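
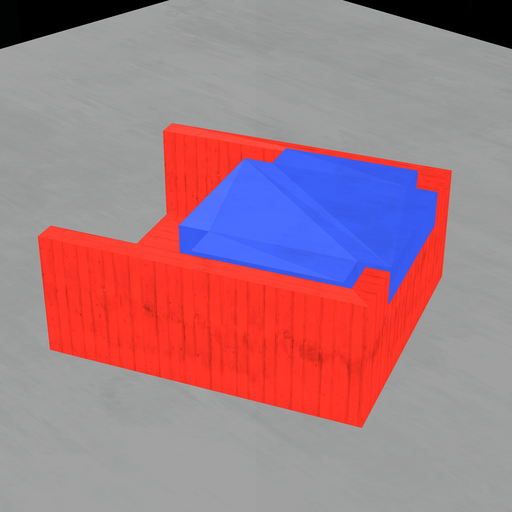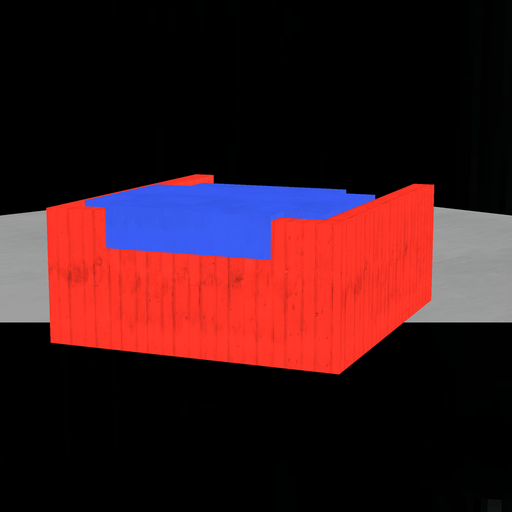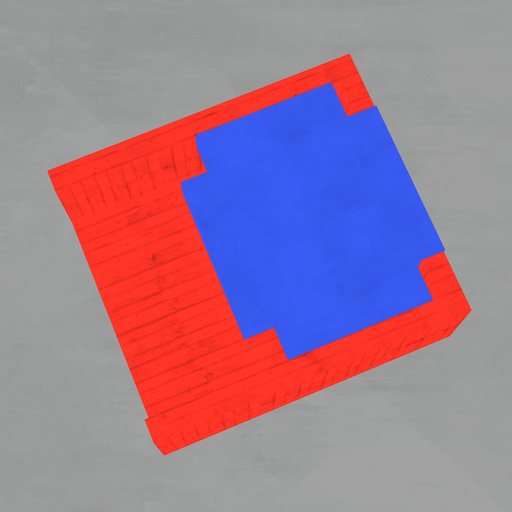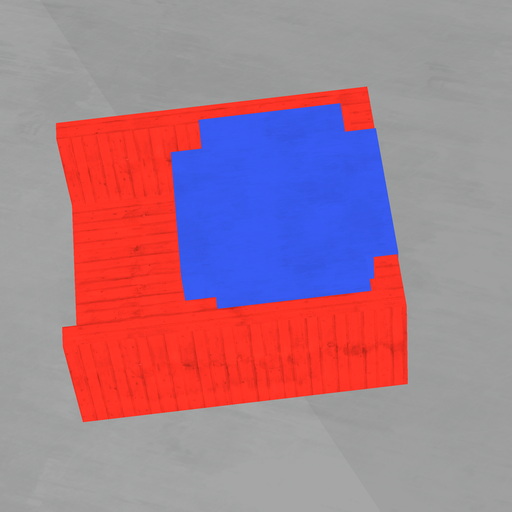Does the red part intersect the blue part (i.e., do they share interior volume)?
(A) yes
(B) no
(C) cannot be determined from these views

(A) yes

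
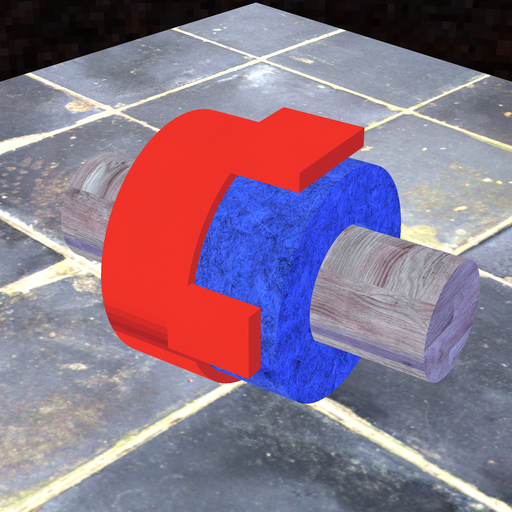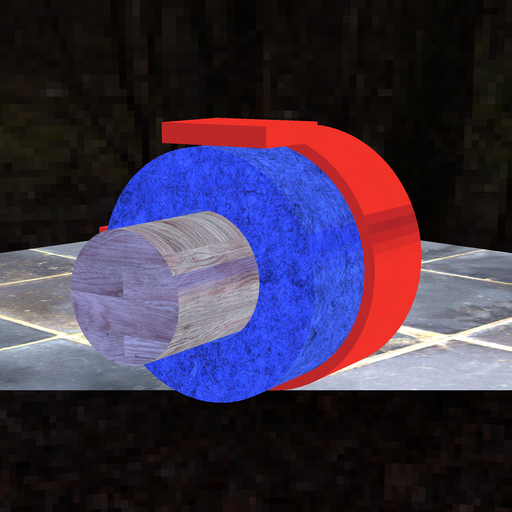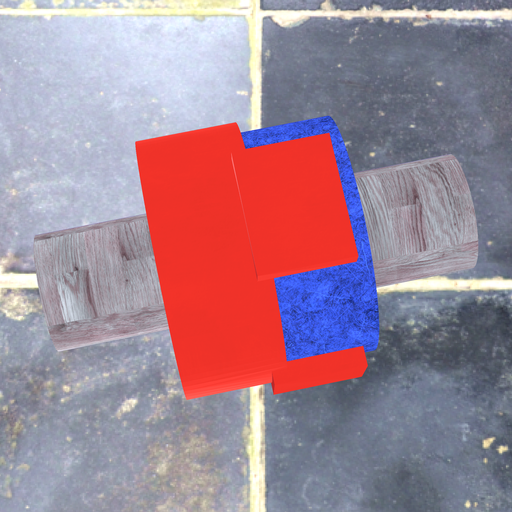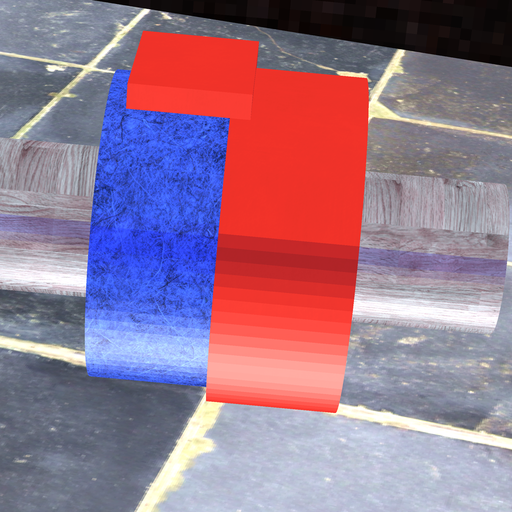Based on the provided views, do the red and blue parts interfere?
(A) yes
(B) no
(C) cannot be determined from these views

(A) yes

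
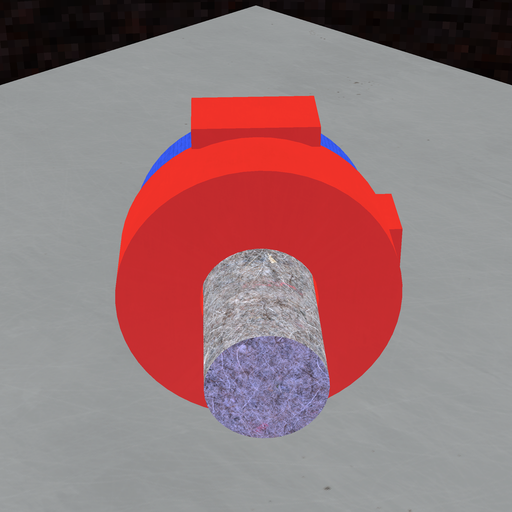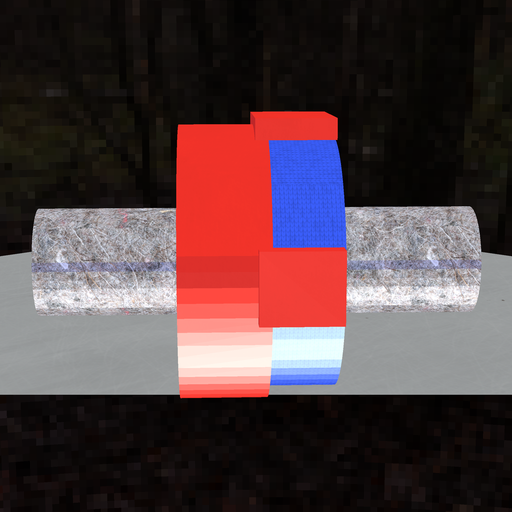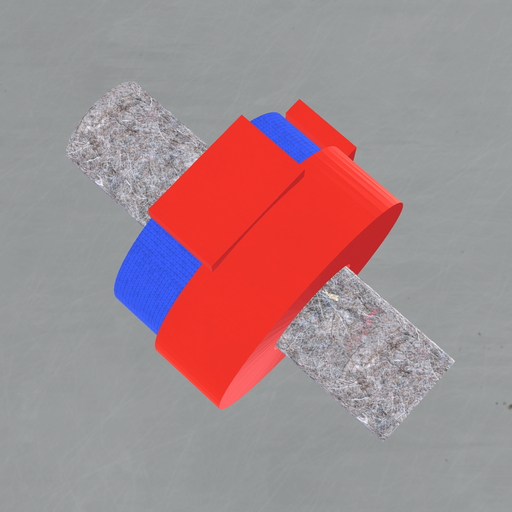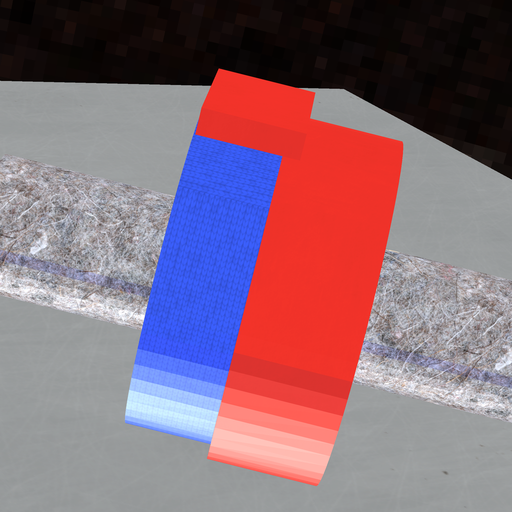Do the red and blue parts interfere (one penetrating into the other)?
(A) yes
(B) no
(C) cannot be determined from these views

(A) yes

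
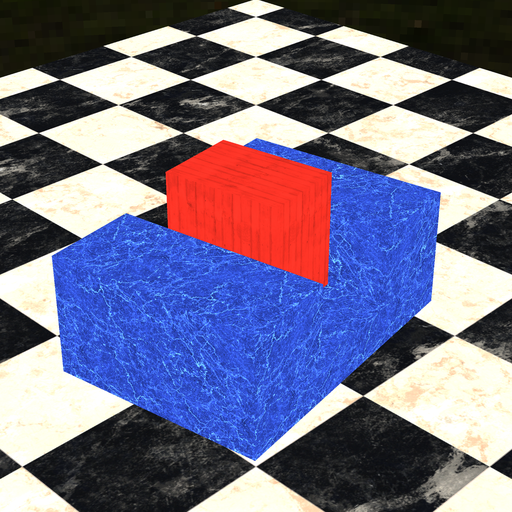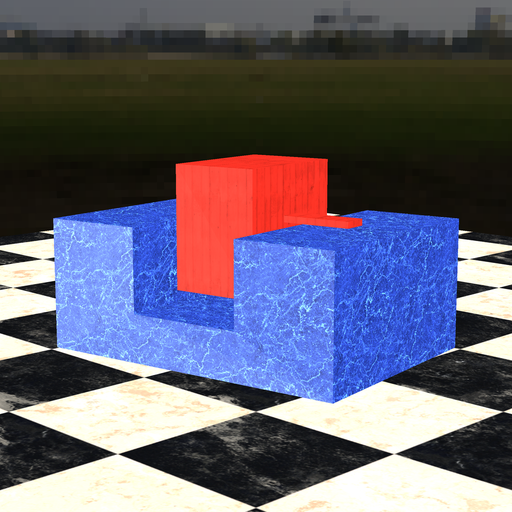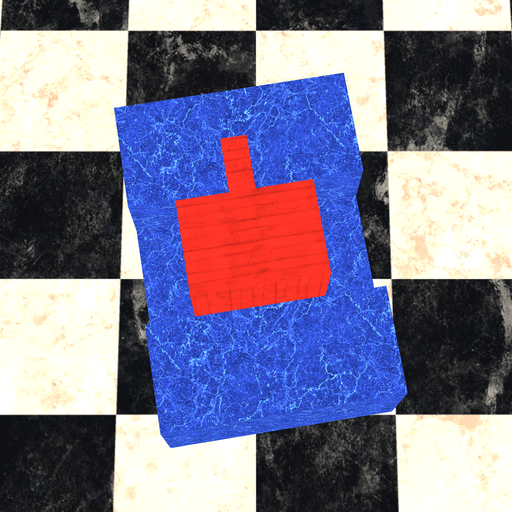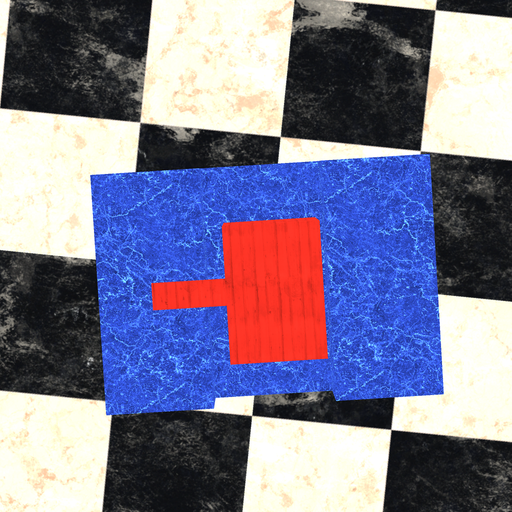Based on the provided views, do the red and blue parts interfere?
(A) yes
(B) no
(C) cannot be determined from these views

(B) no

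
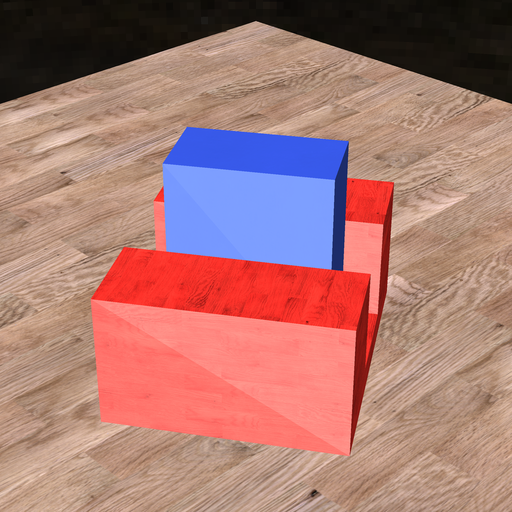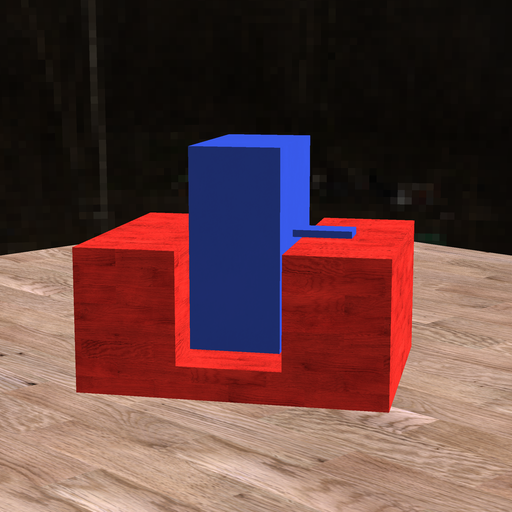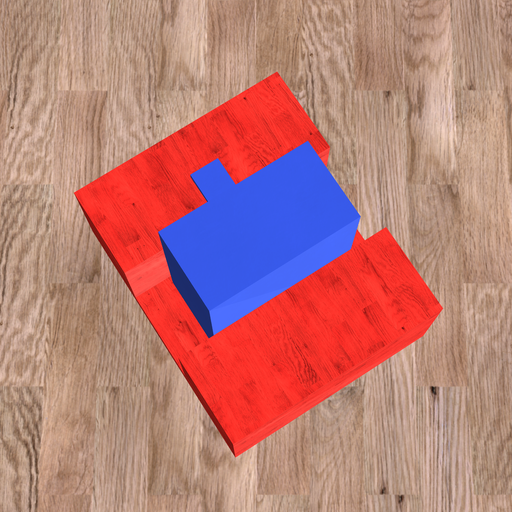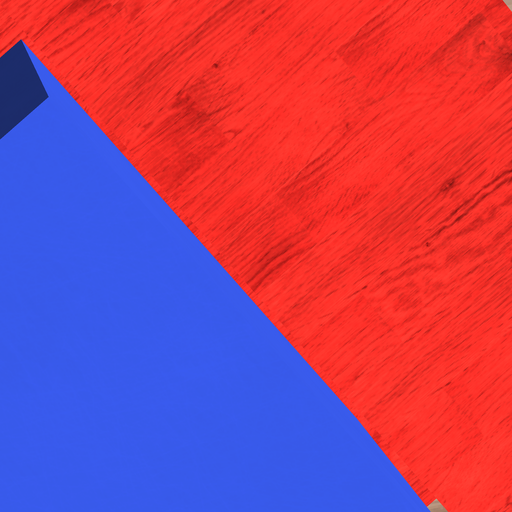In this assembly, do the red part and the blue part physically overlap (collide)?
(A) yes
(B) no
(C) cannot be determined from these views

(B) no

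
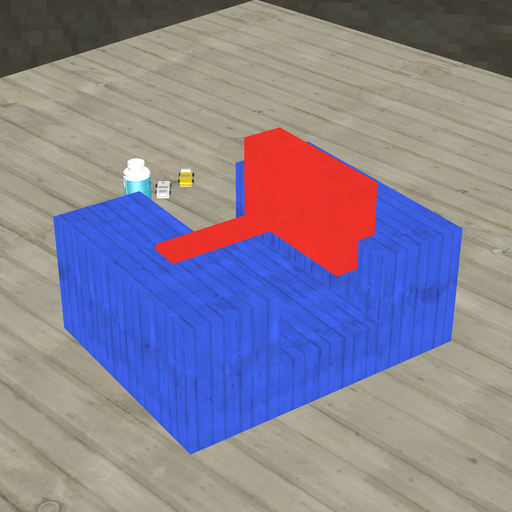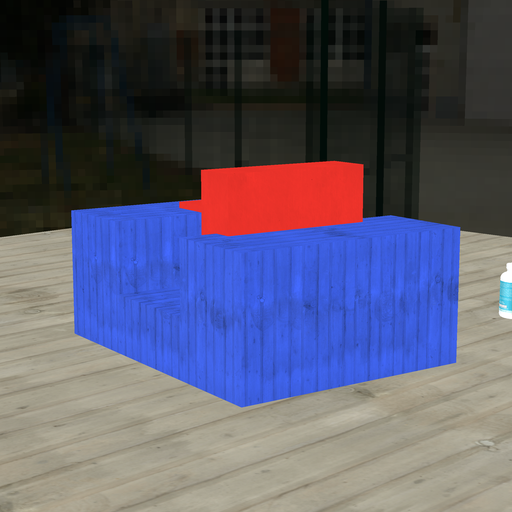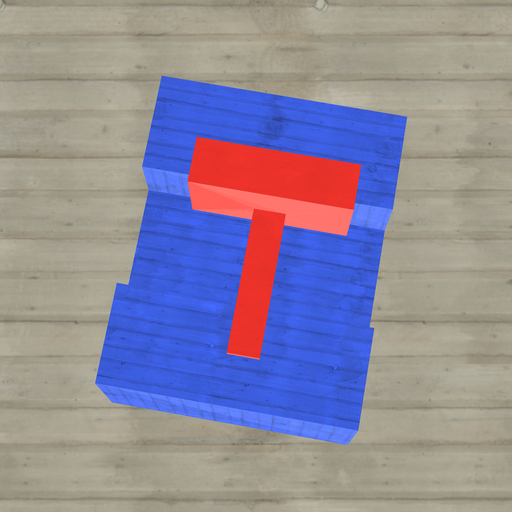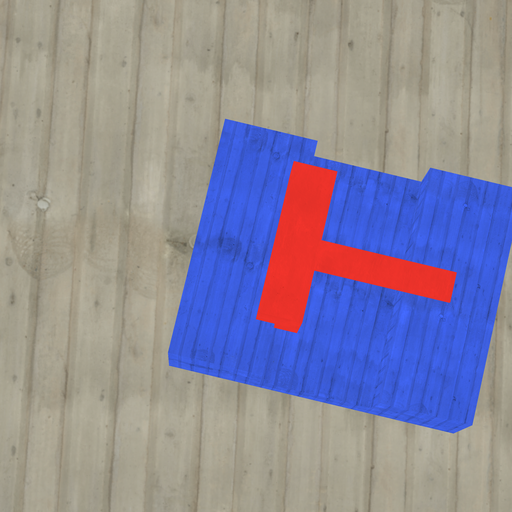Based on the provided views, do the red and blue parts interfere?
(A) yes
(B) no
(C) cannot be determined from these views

(A) yes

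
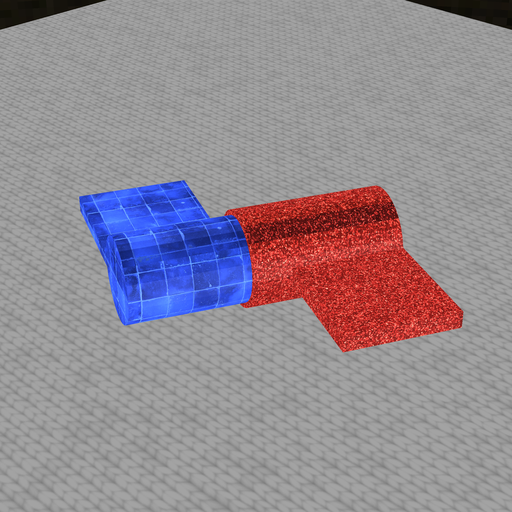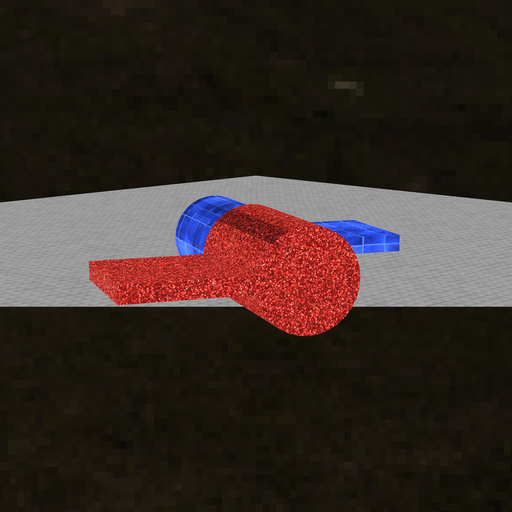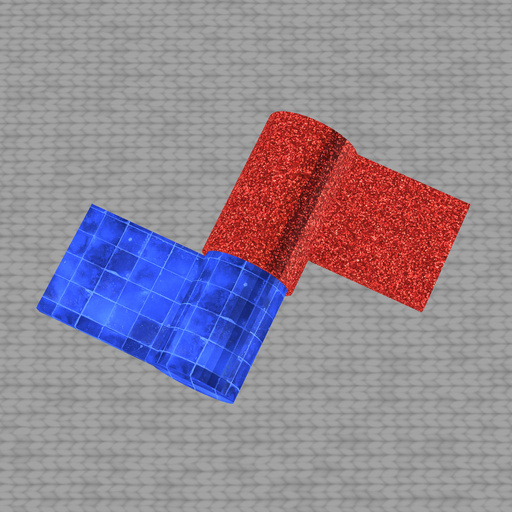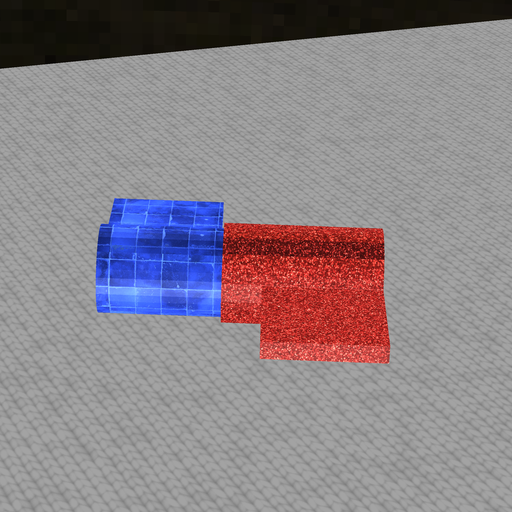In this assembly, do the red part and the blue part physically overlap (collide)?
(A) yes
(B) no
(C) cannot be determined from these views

(A) yes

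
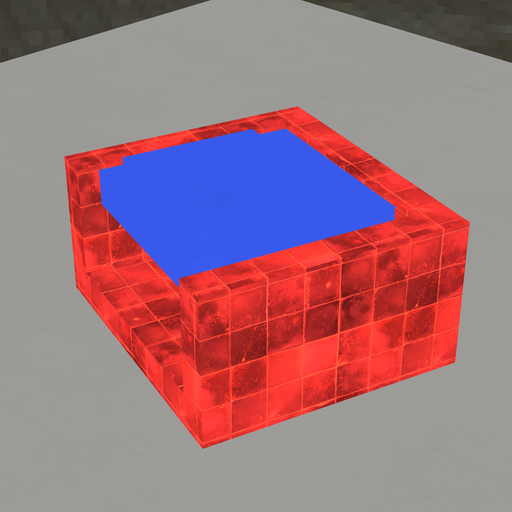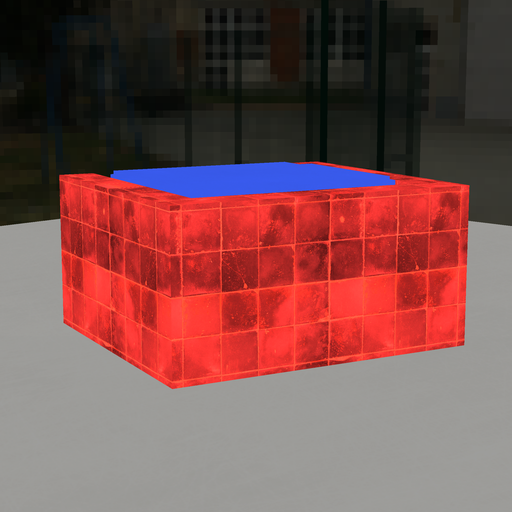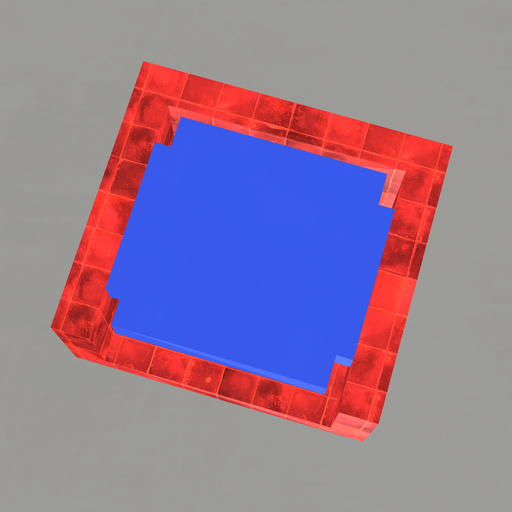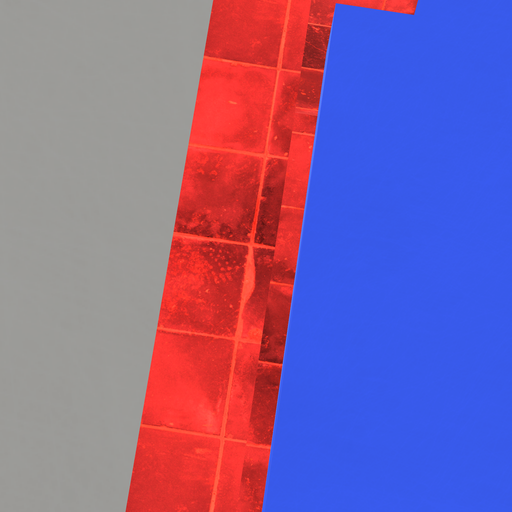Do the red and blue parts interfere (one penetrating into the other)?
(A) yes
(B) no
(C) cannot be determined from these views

(B) no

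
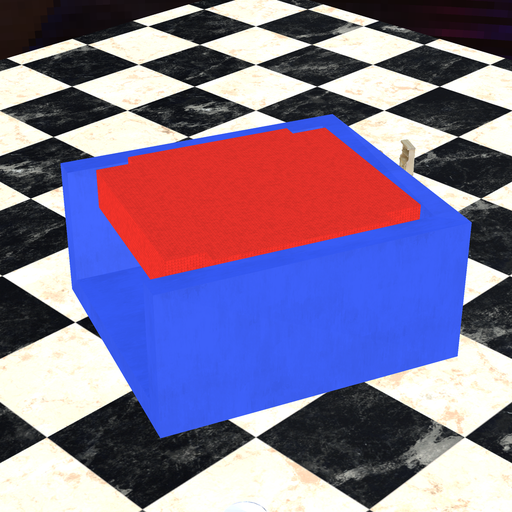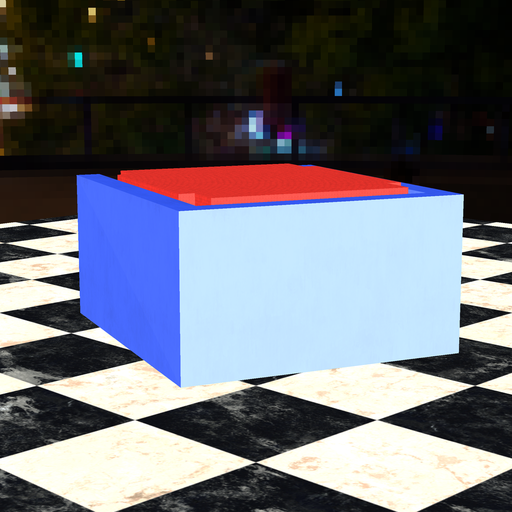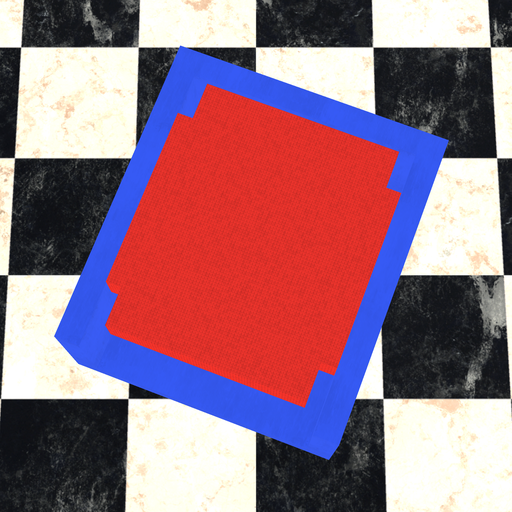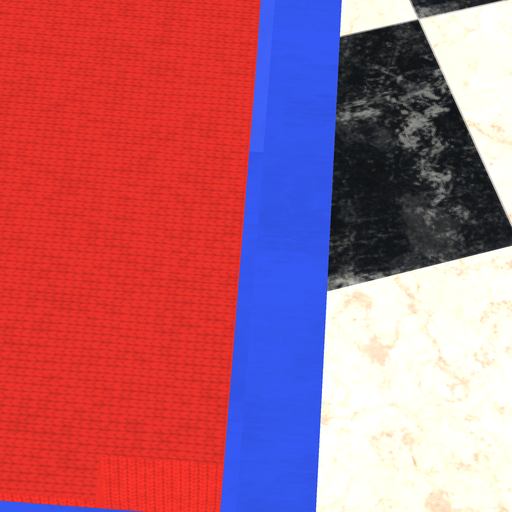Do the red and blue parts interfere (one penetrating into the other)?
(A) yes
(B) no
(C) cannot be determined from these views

(B) no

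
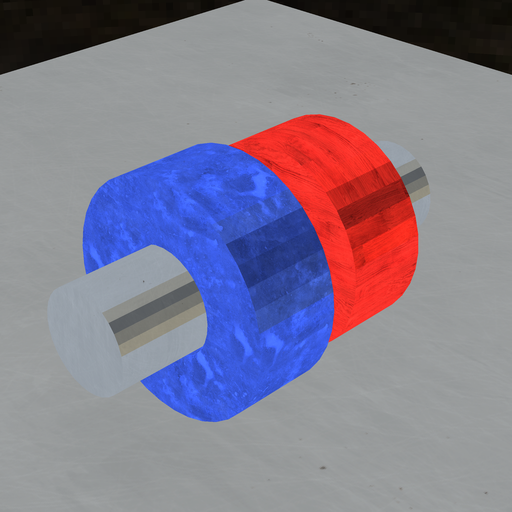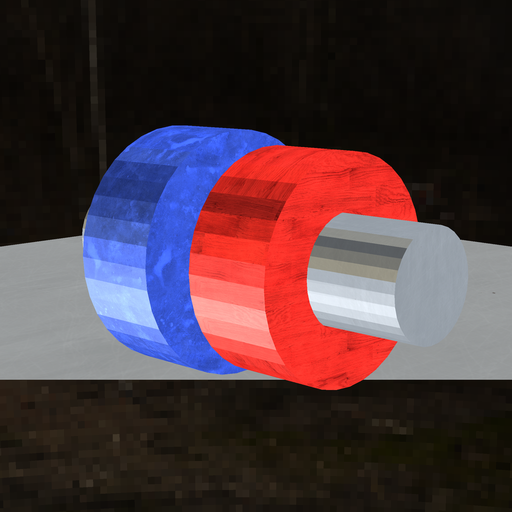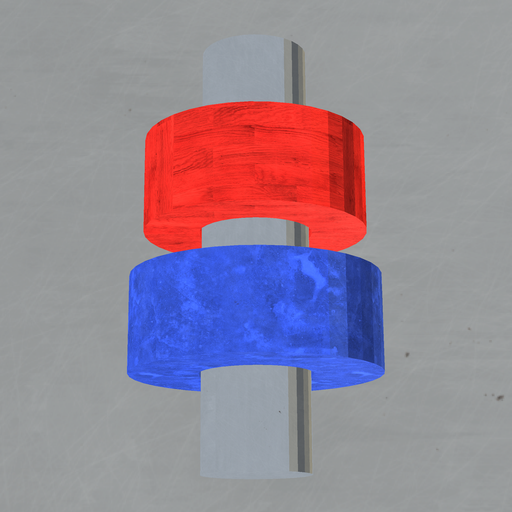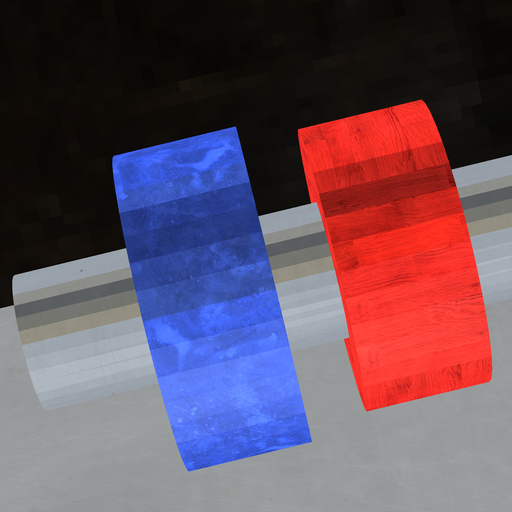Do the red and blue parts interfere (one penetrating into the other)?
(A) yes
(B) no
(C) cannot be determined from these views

(B) no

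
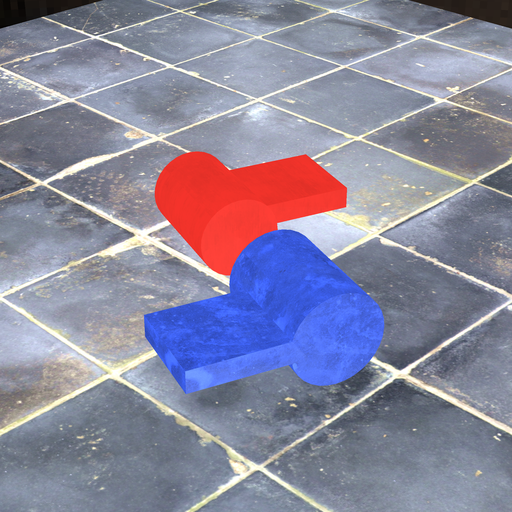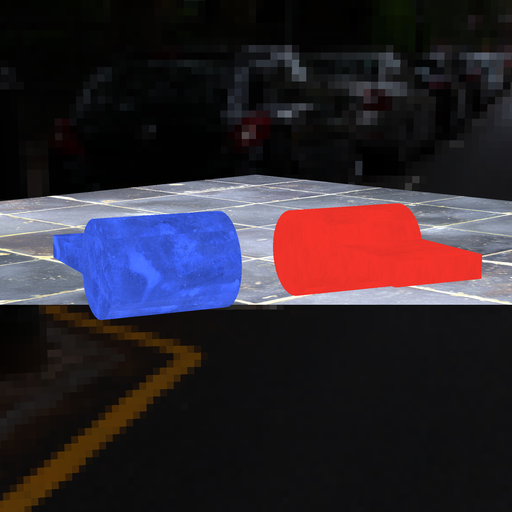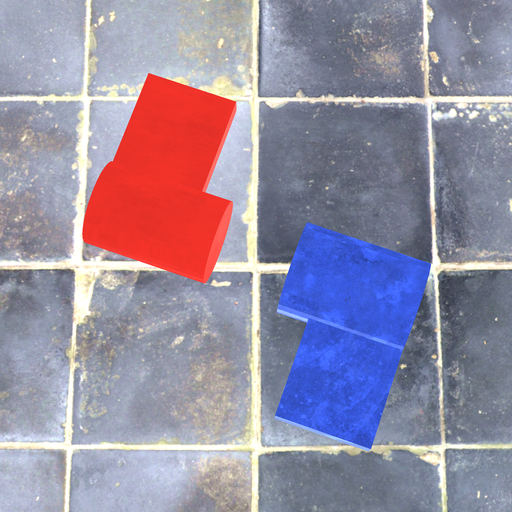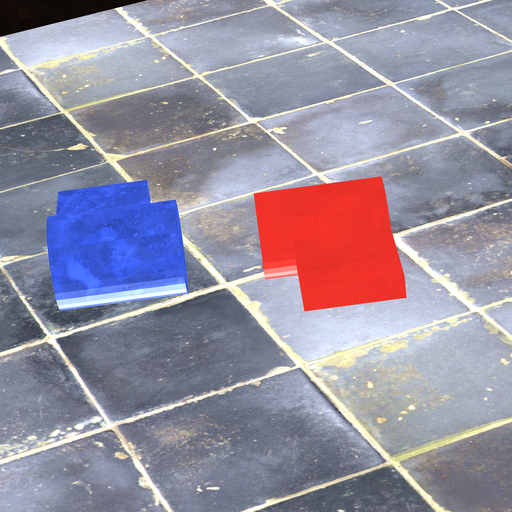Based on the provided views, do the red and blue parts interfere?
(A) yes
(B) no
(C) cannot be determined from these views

(B) no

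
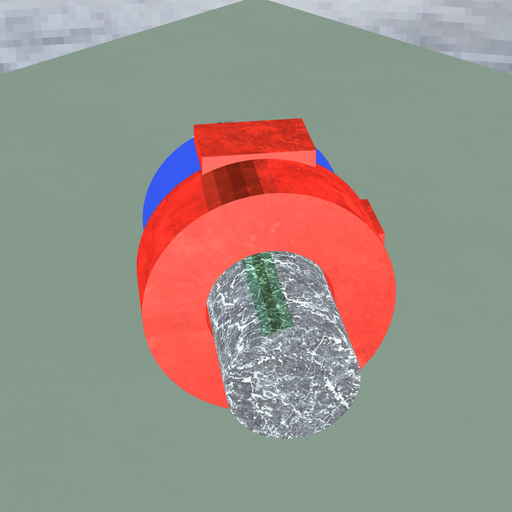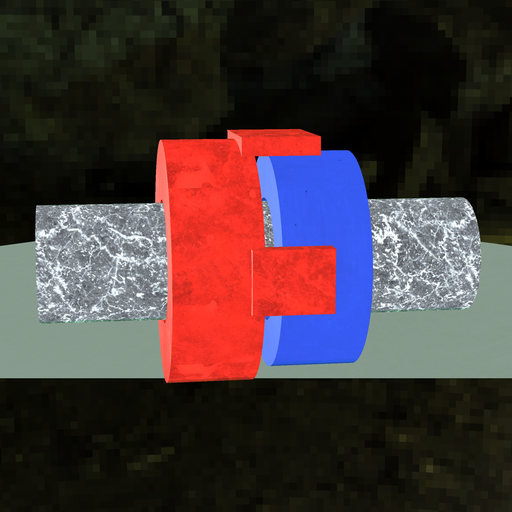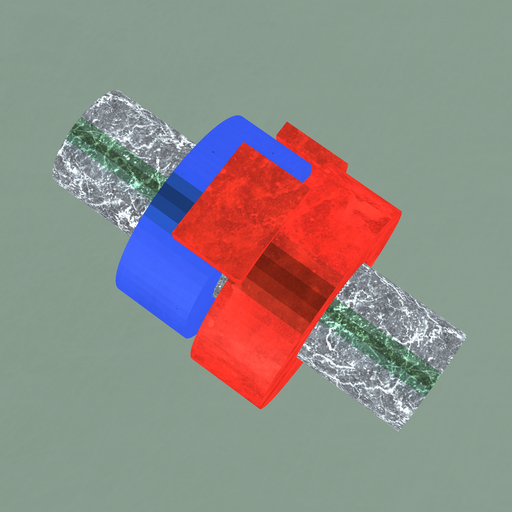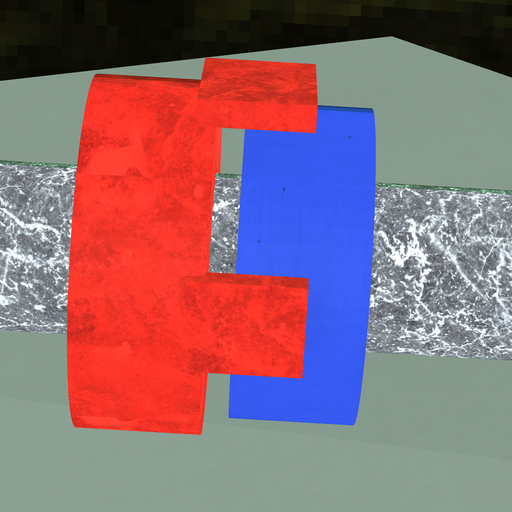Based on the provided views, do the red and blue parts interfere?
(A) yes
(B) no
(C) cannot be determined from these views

(B) no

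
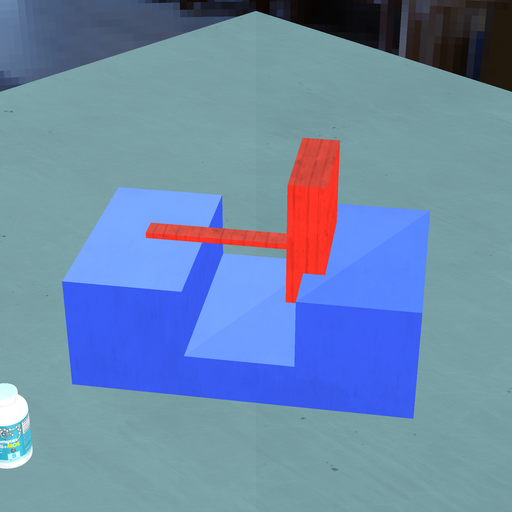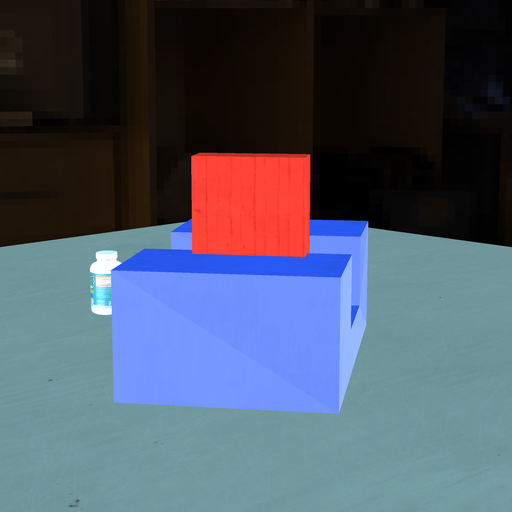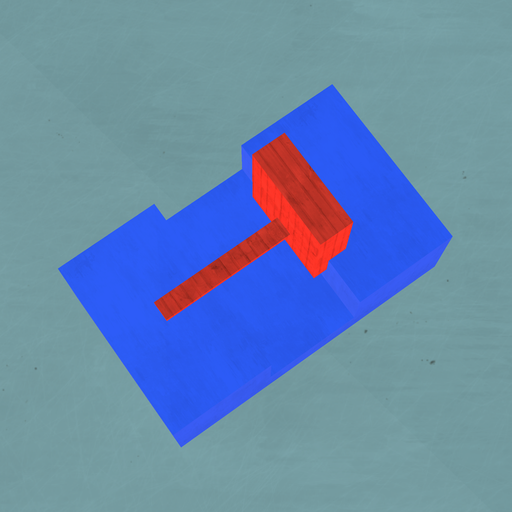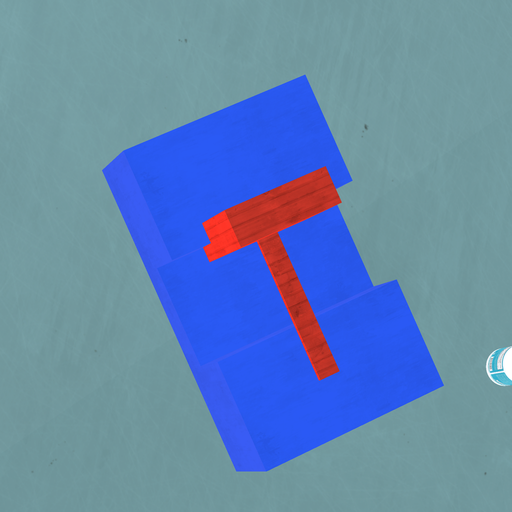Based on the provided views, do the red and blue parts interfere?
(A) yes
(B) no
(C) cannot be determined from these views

(A) yes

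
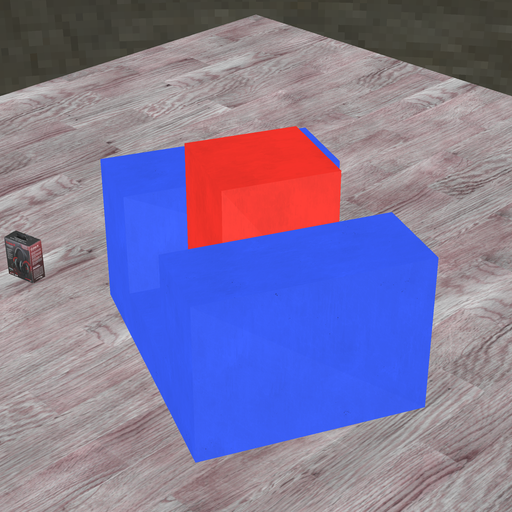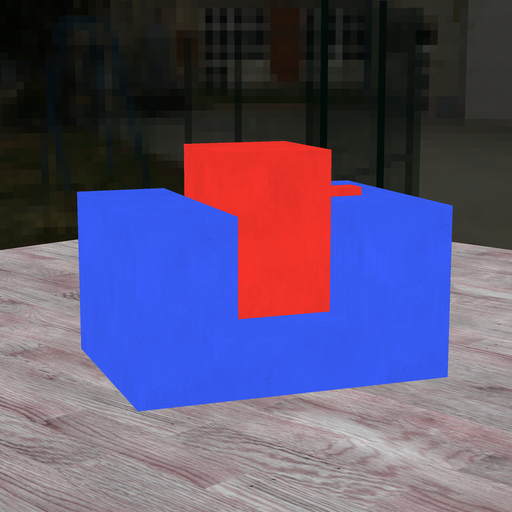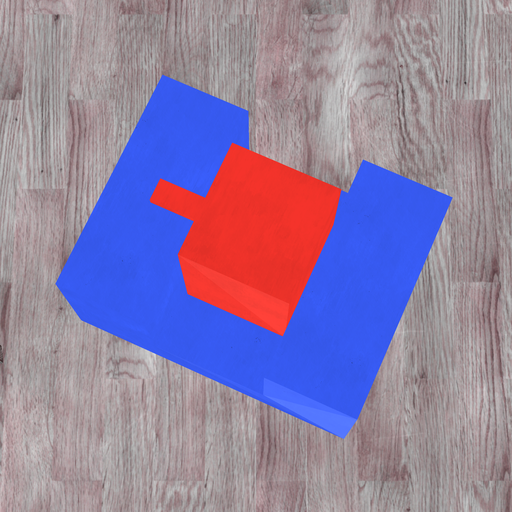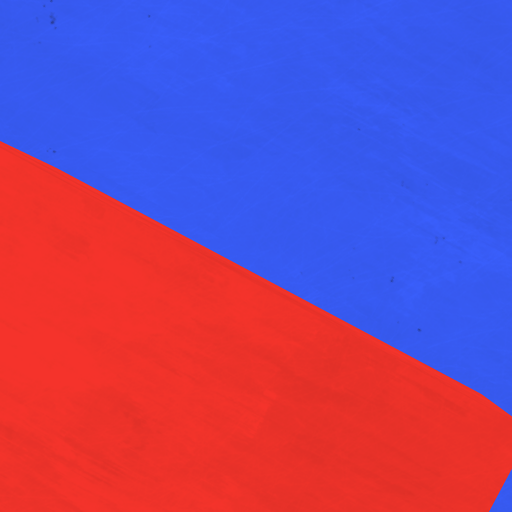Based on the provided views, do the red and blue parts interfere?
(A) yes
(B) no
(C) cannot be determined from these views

(B) no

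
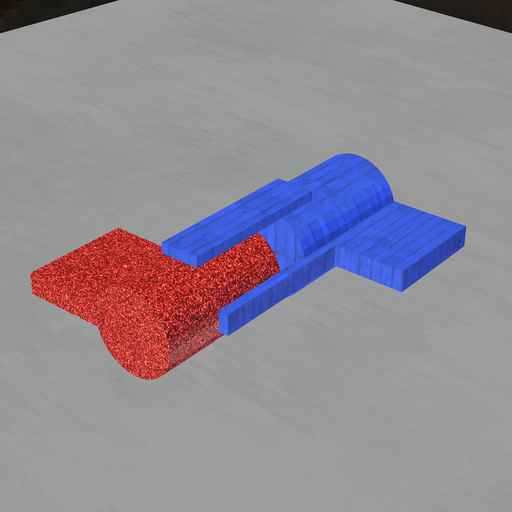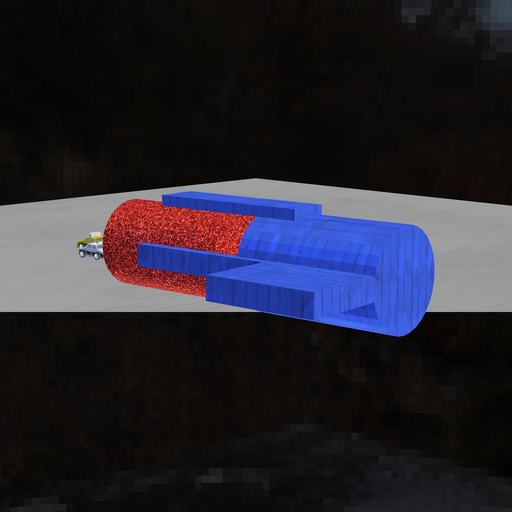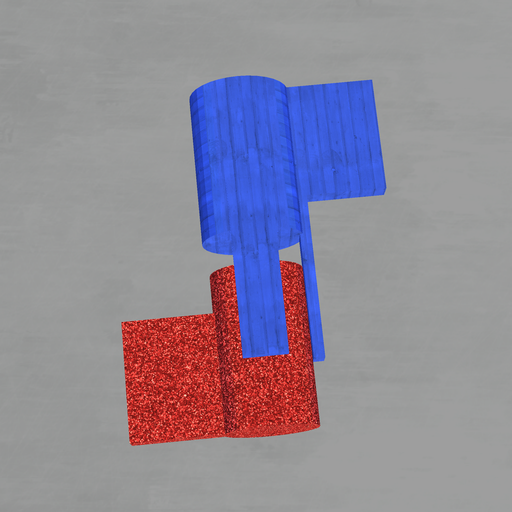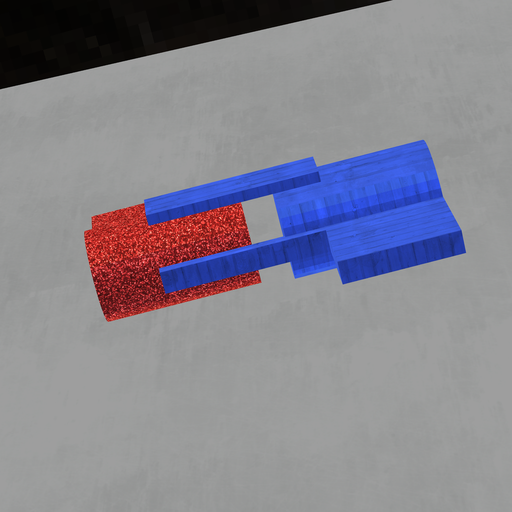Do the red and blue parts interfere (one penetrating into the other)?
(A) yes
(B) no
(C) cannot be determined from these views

(B) no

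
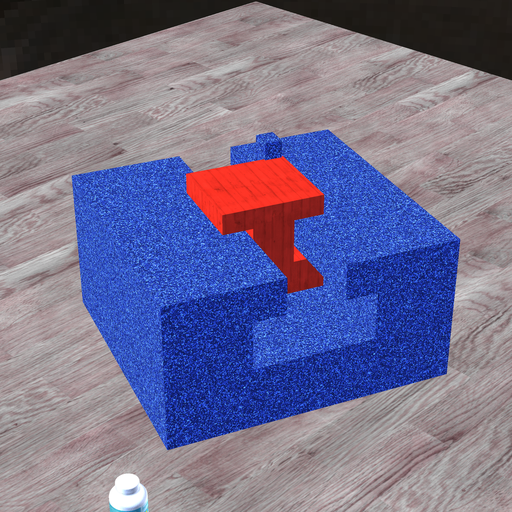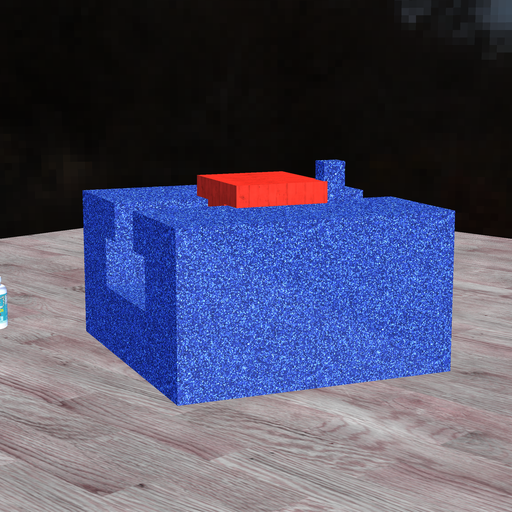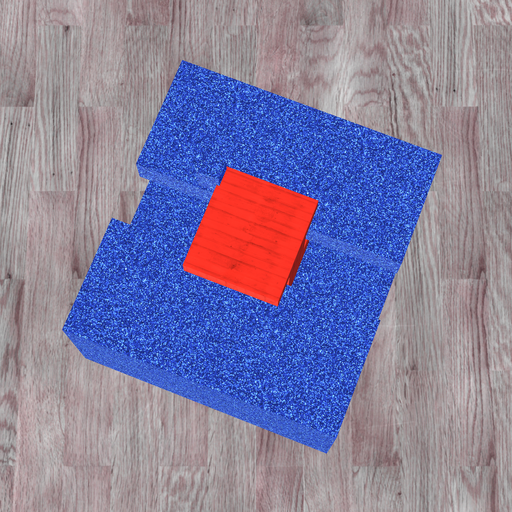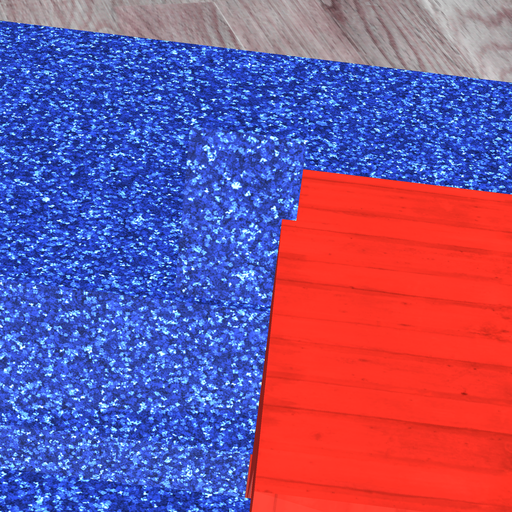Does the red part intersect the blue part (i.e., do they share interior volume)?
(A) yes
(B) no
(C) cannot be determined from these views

(A) yes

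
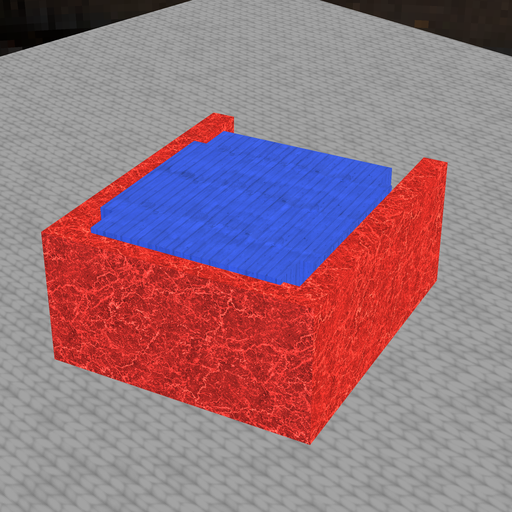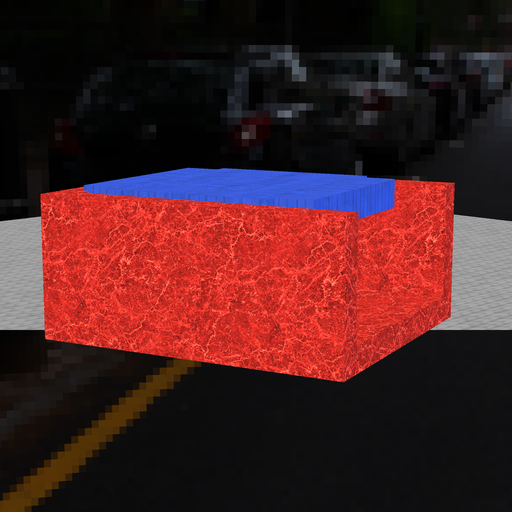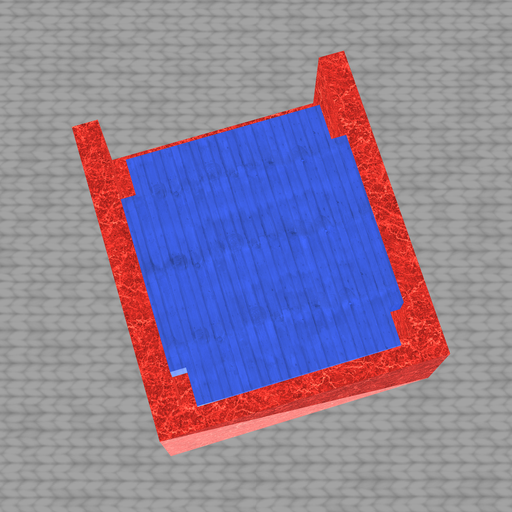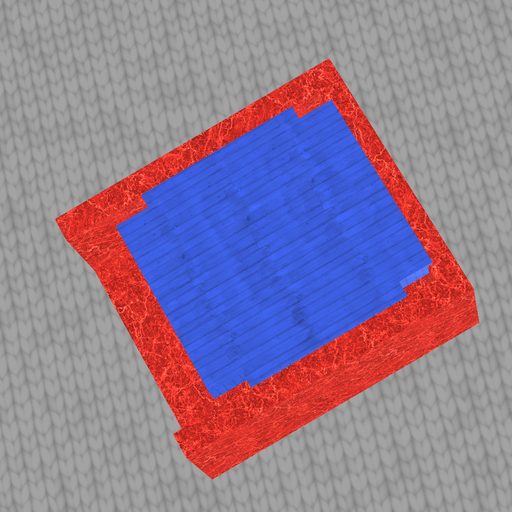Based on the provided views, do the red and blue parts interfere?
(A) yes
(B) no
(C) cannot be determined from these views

(A) yes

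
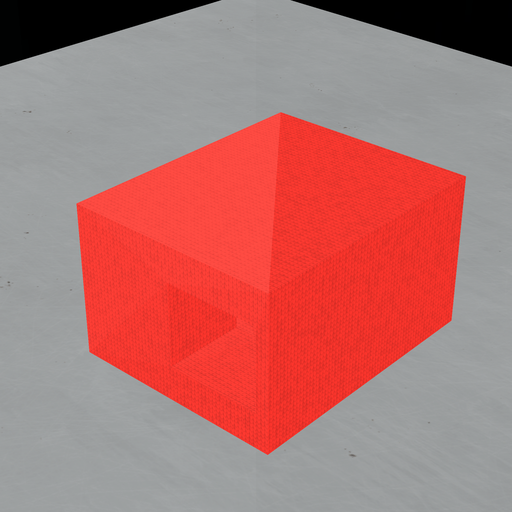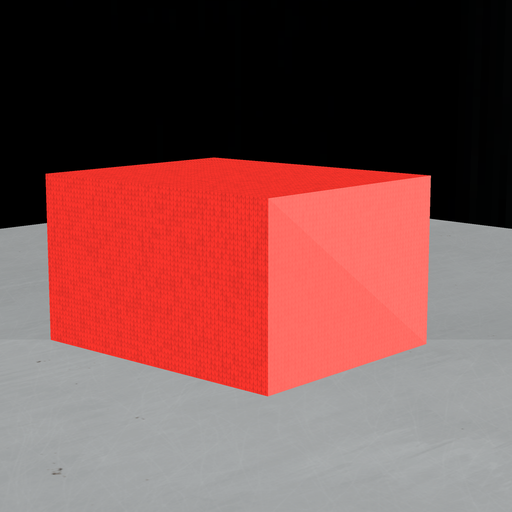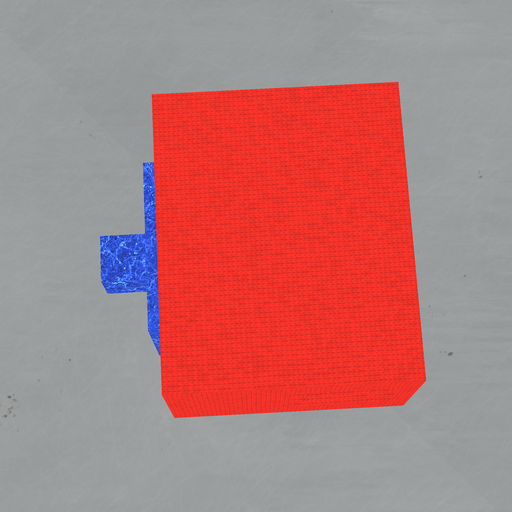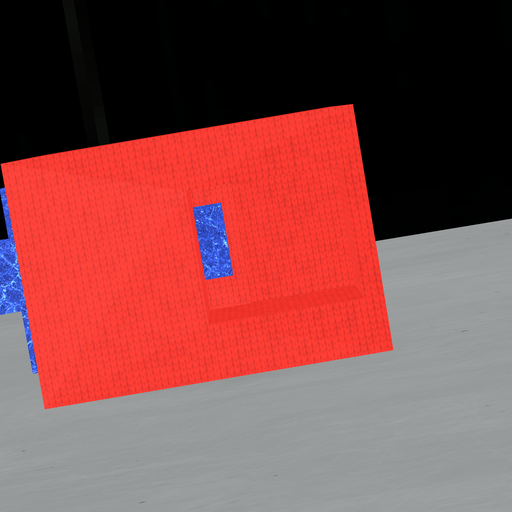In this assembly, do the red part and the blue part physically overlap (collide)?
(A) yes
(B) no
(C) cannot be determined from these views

(B) no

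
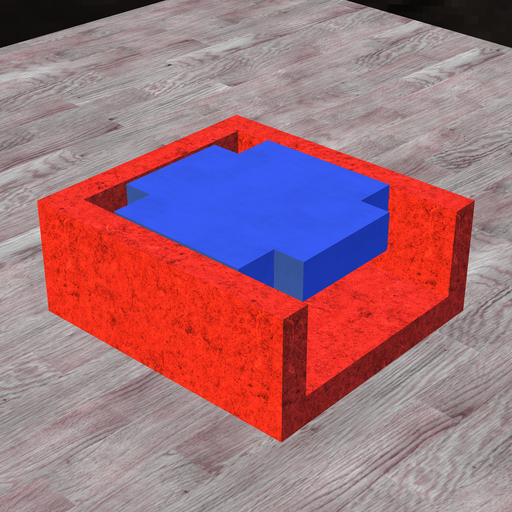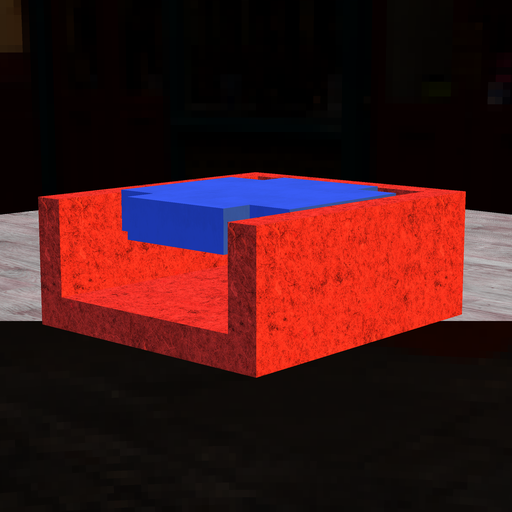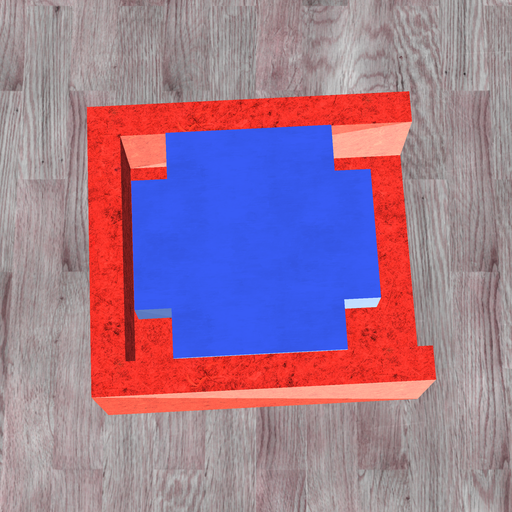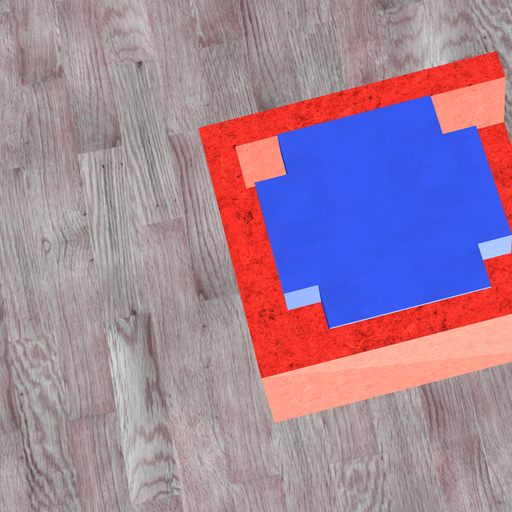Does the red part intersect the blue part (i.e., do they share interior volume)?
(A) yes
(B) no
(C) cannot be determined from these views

(B) no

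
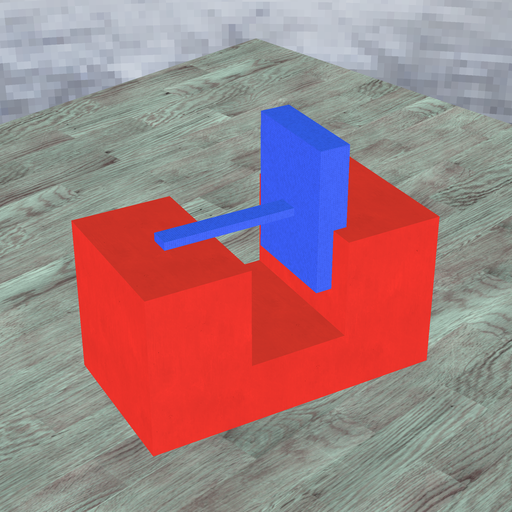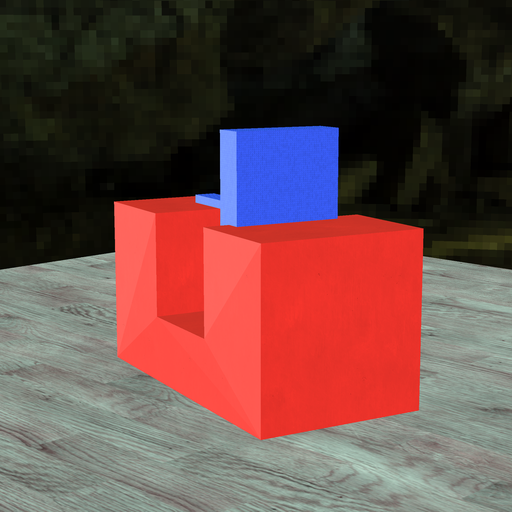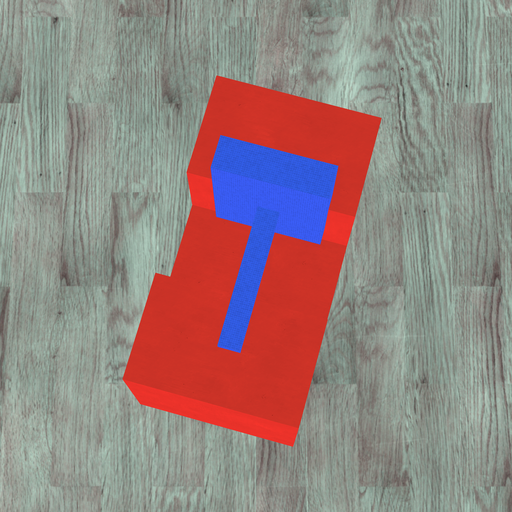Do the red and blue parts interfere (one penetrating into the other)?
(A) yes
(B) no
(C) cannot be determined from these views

(A) yes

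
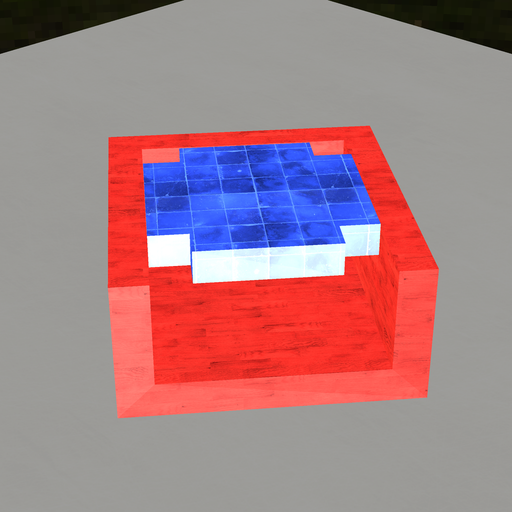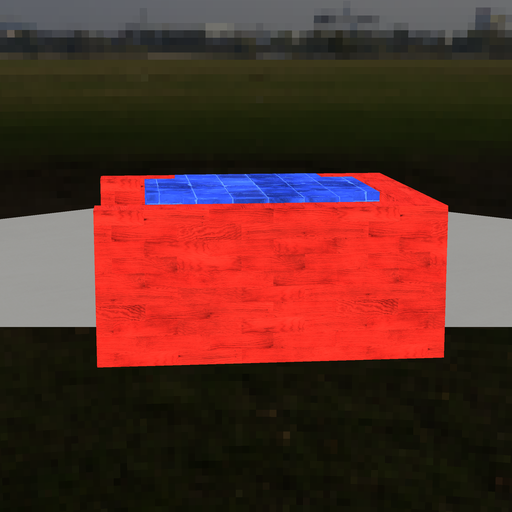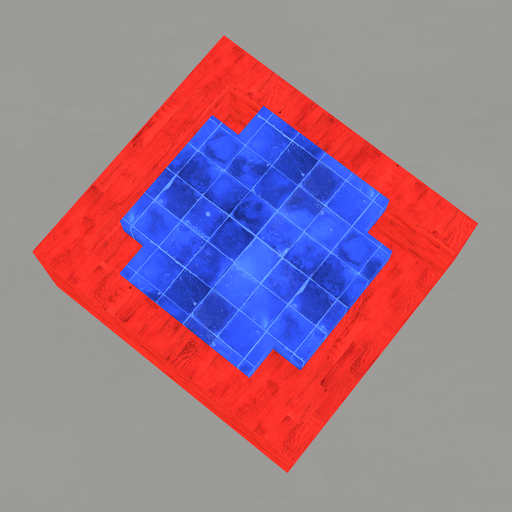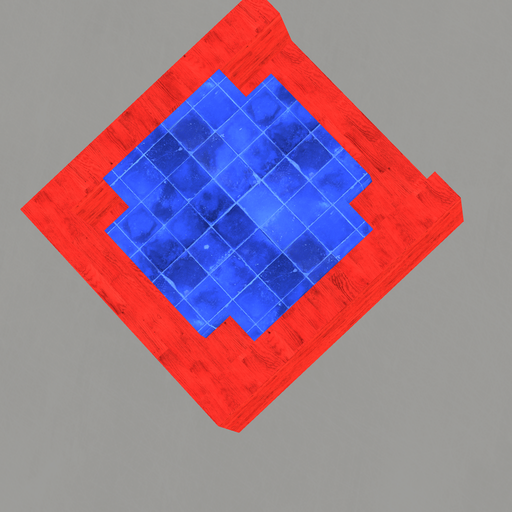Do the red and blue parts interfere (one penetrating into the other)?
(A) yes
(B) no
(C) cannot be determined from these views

(B) no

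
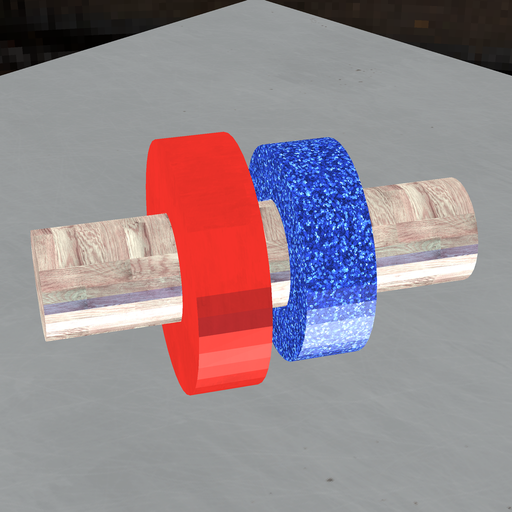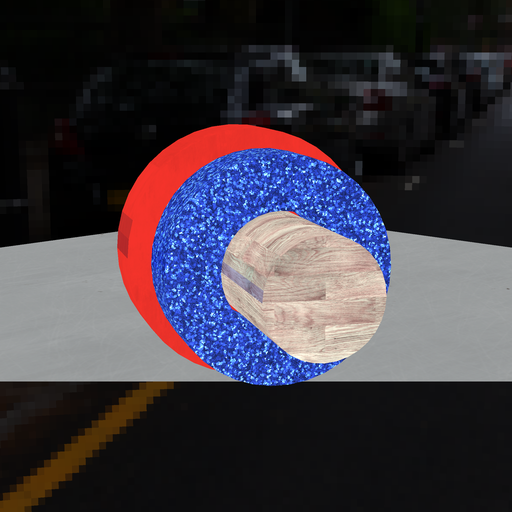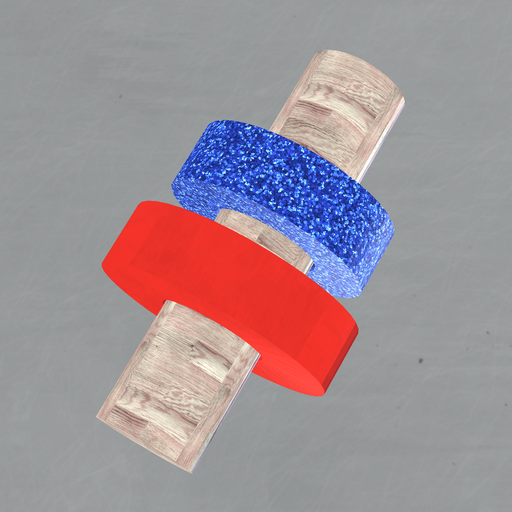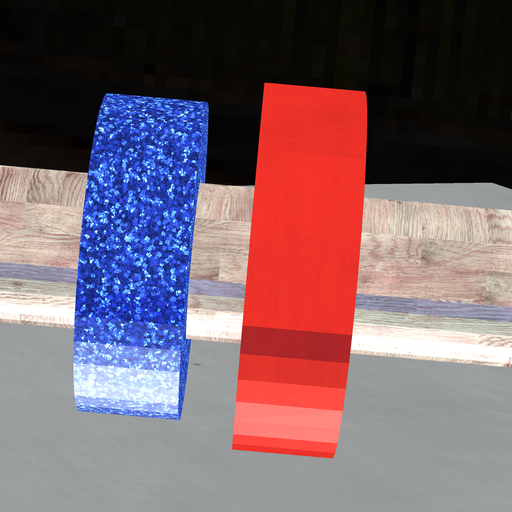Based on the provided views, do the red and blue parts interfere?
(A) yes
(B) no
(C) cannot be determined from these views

(B) no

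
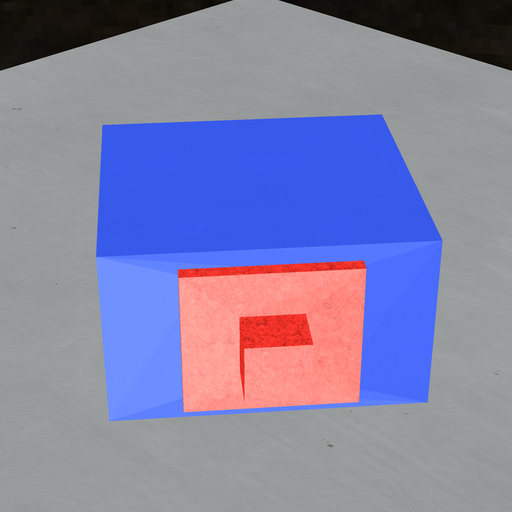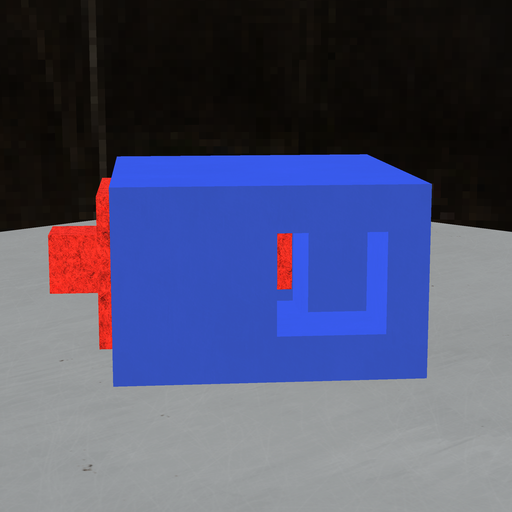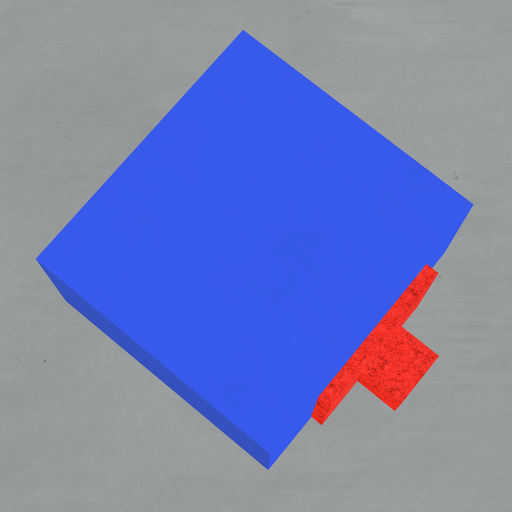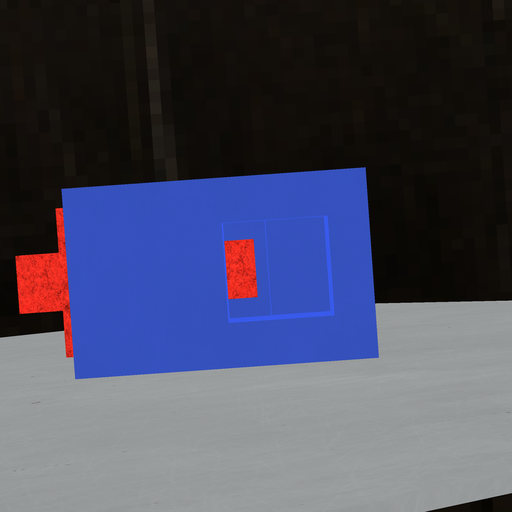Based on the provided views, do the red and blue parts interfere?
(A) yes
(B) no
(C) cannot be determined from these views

(B) no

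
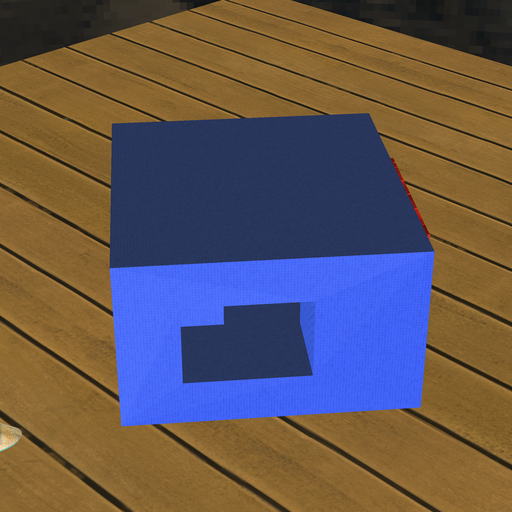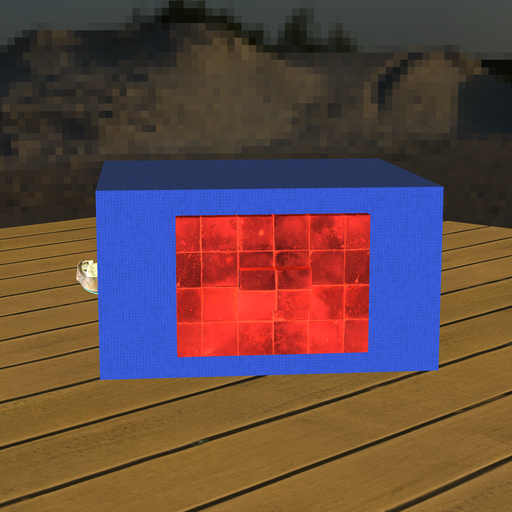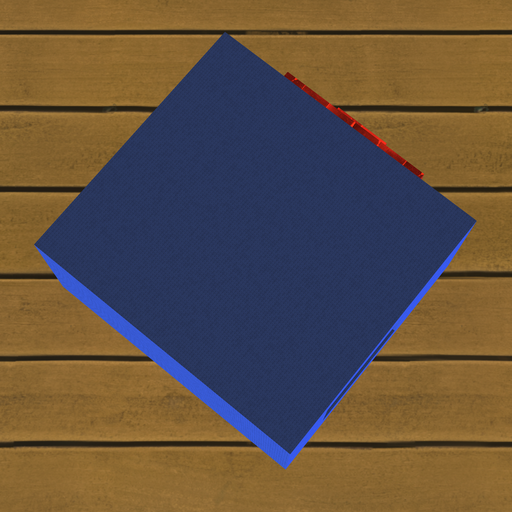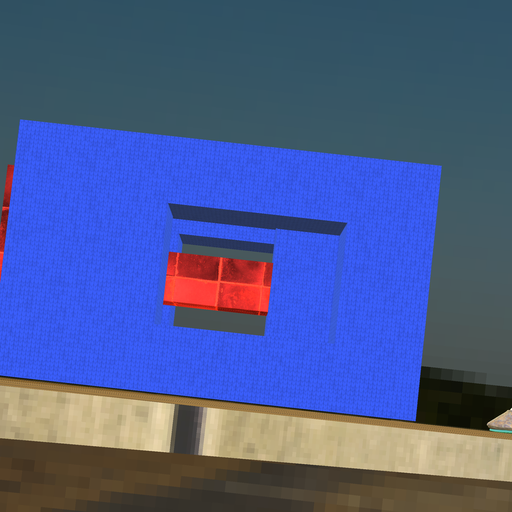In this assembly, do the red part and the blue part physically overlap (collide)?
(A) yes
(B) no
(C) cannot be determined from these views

(A) yes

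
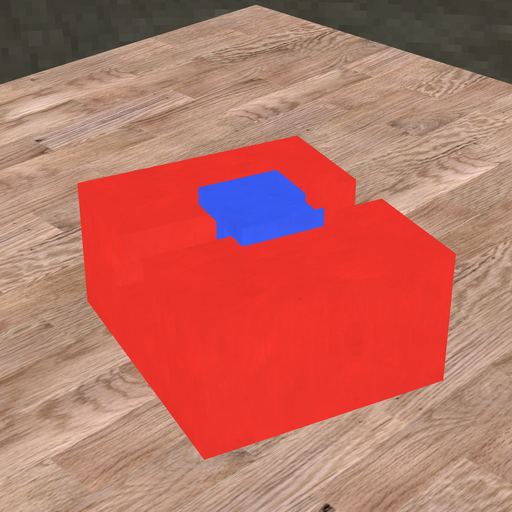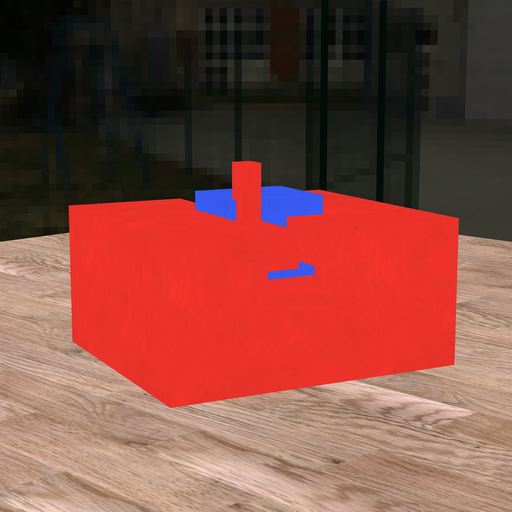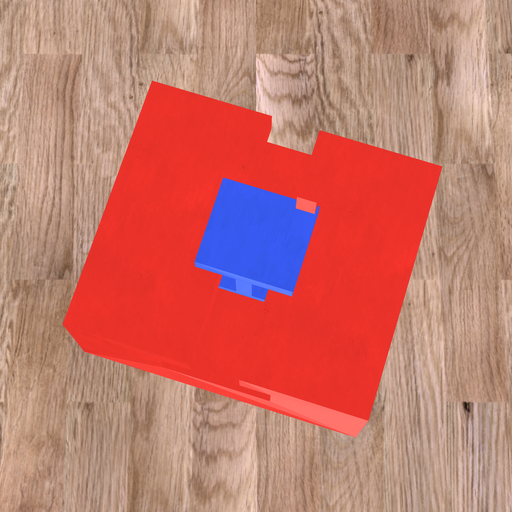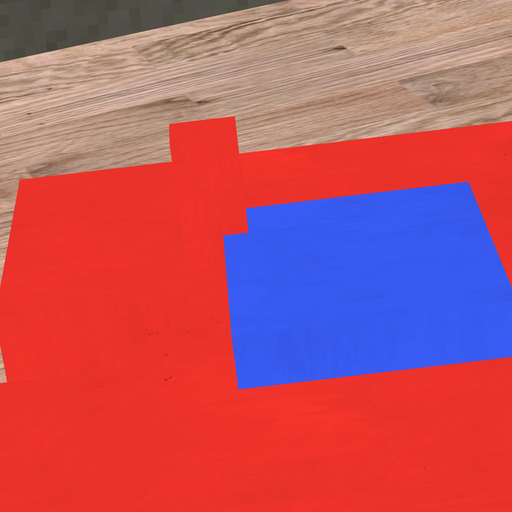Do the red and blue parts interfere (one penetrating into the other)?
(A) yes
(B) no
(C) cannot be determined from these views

(A) yes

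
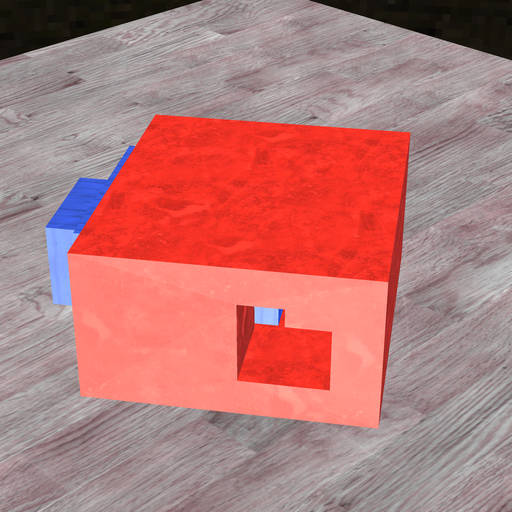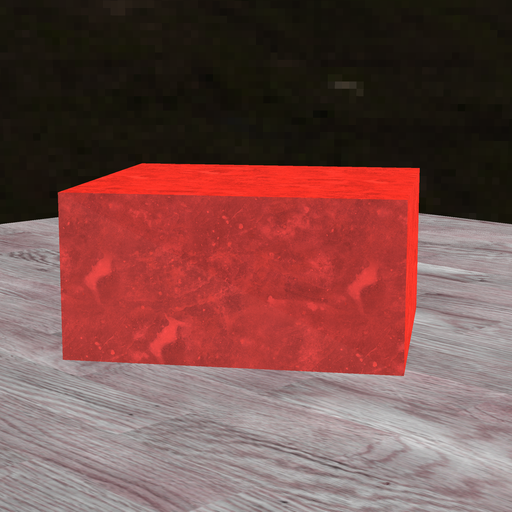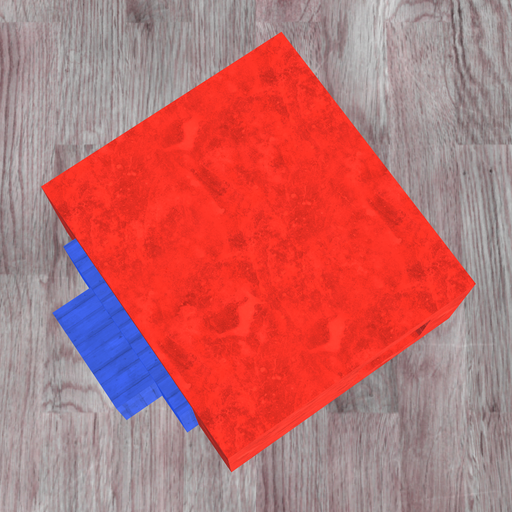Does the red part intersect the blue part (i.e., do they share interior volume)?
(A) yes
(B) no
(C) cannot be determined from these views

(C) cannot be determined from these views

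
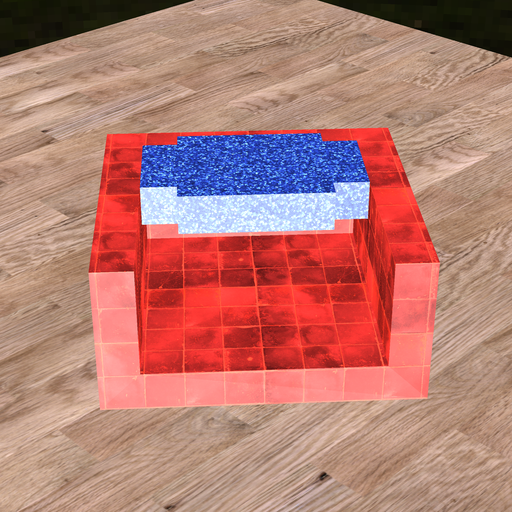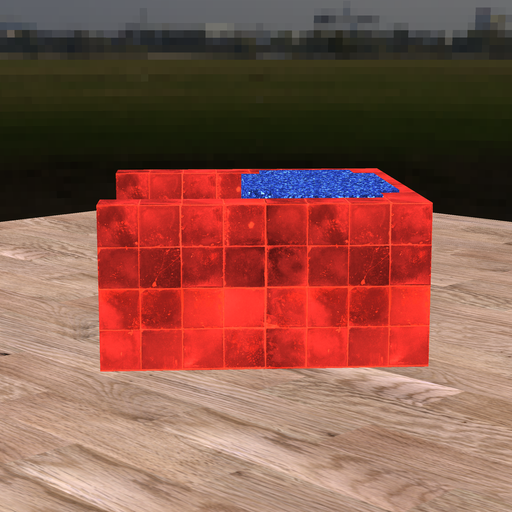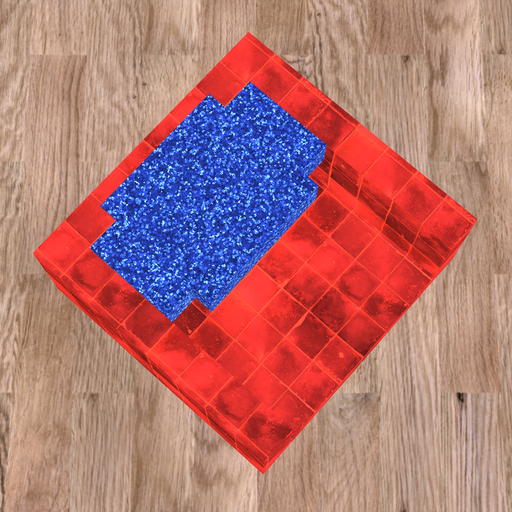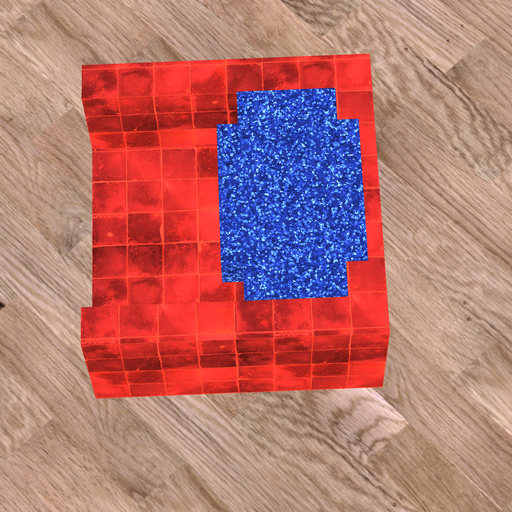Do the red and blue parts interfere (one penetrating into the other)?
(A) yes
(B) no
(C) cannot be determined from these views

(A) yes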